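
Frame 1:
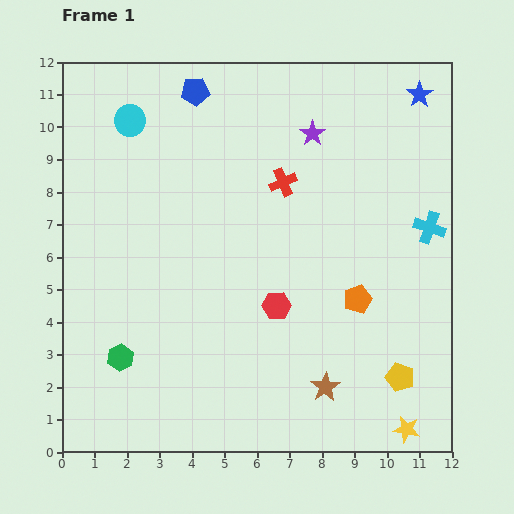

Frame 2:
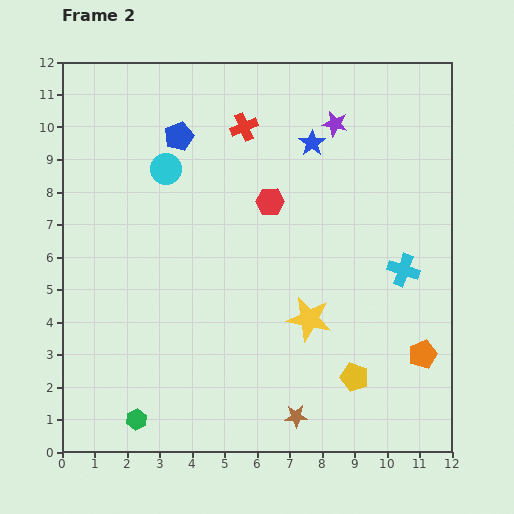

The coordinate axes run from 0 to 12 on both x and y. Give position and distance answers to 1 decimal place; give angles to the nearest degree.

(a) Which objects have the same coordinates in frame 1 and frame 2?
none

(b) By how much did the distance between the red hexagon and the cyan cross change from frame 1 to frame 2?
-0.7

Distance in frame 1: 5.3. Distance in frame 2: 4.6.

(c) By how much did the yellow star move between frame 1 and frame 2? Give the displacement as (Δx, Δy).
(-3.0, 3.4)

The yellow star was at (10.6, 0.7) in frame 1 and (7.6, 4.1) in frame 2.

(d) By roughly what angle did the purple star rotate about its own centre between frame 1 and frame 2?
24° counter-clockwise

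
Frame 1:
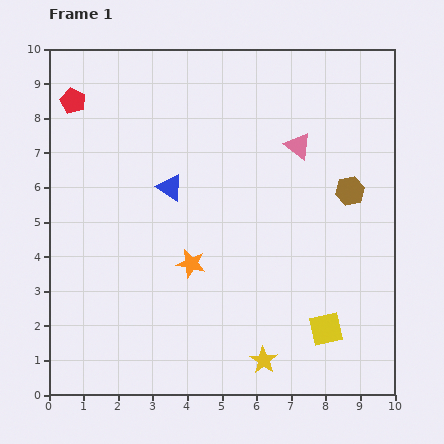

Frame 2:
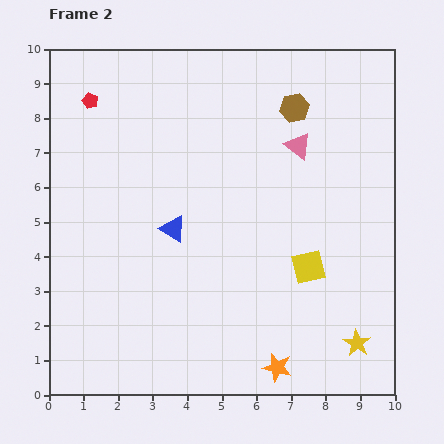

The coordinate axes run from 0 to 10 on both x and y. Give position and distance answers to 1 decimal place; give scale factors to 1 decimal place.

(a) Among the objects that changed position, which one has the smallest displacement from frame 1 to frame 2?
the red pentagon

(moved 0.5)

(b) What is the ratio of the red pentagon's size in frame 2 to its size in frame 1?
0.6×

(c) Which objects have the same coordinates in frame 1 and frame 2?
the pink triangle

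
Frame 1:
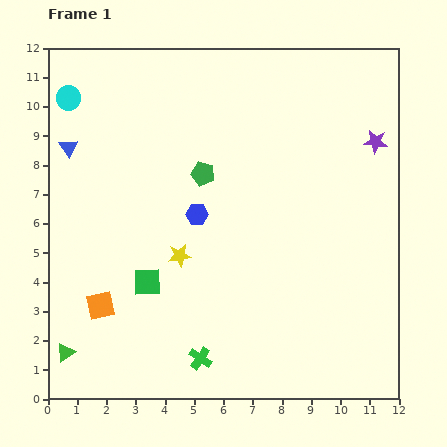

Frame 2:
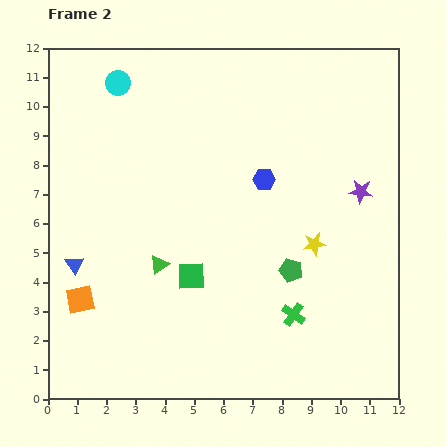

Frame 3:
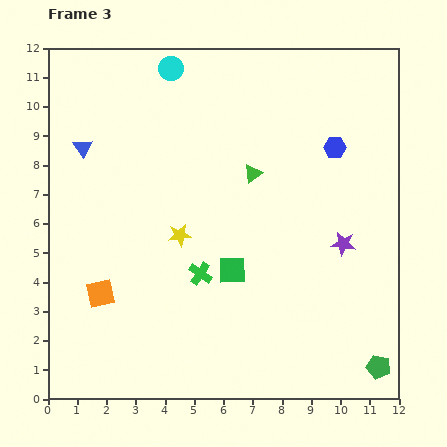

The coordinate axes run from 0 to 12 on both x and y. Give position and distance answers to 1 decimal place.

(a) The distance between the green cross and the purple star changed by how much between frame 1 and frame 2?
-4.7

Distance in frame 1: 9.5. Distance in frame 2: 4.8.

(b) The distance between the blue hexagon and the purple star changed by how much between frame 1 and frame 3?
-3.3

Distance in frame 1: 6.6. Distance in frame 3: 3.3.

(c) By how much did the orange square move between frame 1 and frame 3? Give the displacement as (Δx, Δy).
(0.0, 0.4)

The orange square was at (1.8, 3.2) in frame 1 and (1.8, 3.6) in frame 3.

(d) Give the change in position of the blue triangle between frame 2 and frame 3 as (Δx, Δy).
(0.3, 4.0)

The blue triangle was at (0.9, 4.6) in frame 2 and (1.2, 8.6) in frame 3.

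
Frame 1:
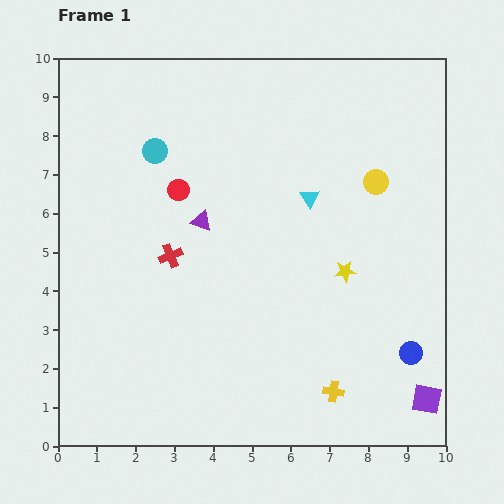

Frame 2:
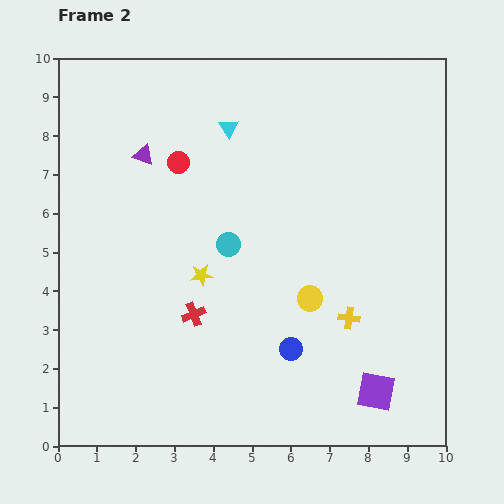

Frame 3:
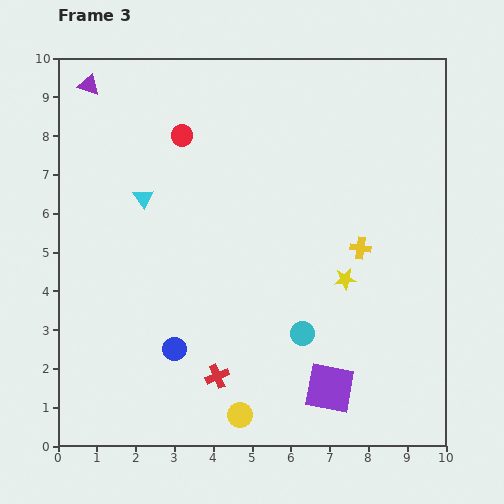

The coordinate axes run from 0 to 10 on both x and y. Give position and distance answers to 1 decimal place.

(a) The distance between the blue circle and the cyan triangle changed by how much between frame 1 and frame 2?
+1.1

Distance in frame 1: 4.8. Distance in frame 2: 5.9.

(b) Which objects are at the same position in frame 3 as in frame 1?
none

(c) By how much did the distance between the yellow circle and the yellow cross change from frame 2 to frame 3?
+4.2

Distance in frame 2: 1.1. Distance in frame 3: 5.3.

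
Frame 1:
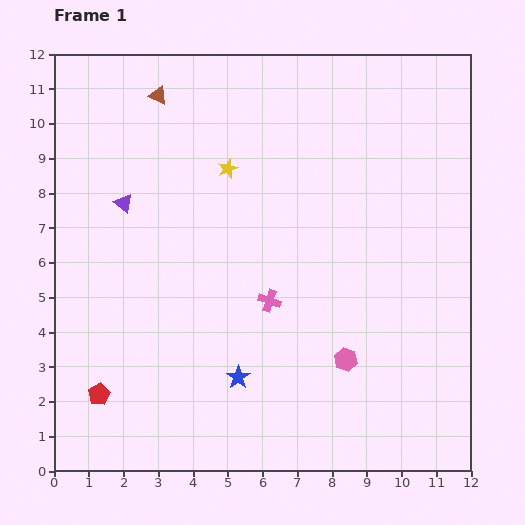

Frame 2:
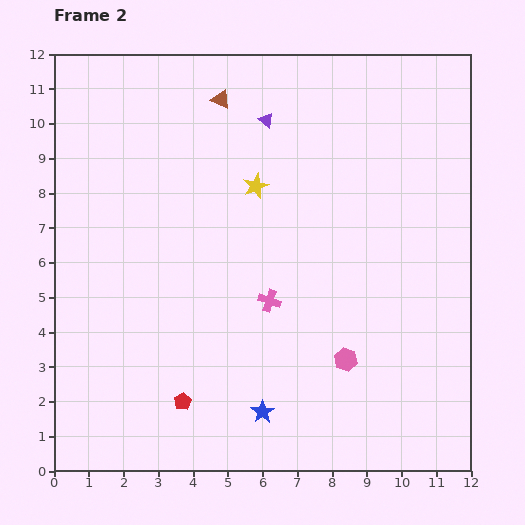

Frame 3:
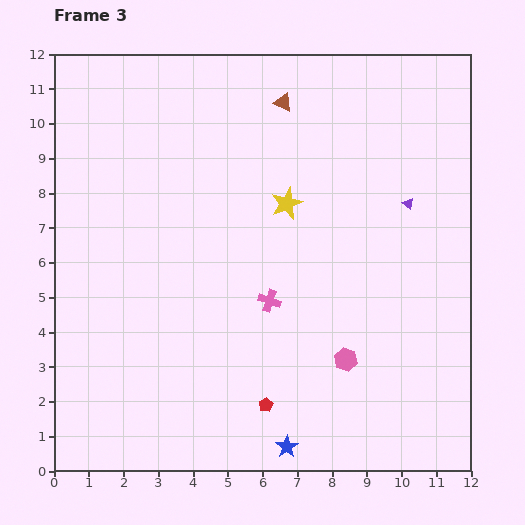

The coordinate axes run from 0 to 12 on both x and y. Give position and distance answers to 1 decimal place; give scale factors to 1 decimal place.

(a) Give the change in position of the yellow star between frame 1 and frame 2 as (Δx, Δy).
(0.8, -0.5)

The yellow star was at (5.0, 8.7) in frame 1 and (5.8, 8.2) in frame 2.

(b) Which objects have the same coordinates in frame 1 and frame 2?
the pink cross, the pink hexagon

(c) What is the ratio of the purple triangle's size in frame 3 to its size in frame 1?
0.6×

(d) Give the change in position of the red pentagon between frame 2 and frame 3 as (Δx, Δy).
(2.4, -0.1)

The red pentagon was at (3.7, 2.0) in frame 2 and (6.1, 1.9) in frame 3.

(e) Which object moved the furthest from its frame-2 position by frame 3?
the purple triangle

(moved 4.8; next 2.4)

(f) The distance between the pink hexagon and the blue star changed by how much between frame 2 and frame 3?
+0.2

Distance in frame 2: 2.8. Distance in frame 3: 3.0.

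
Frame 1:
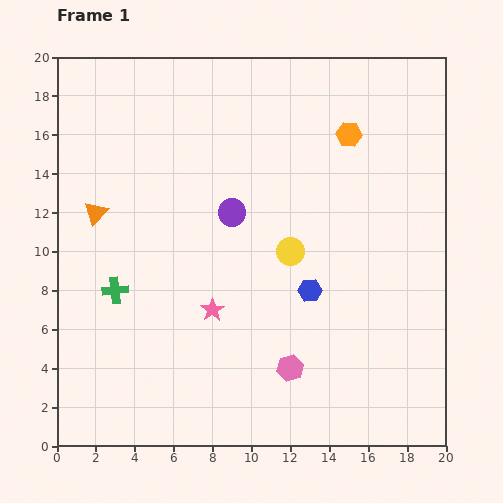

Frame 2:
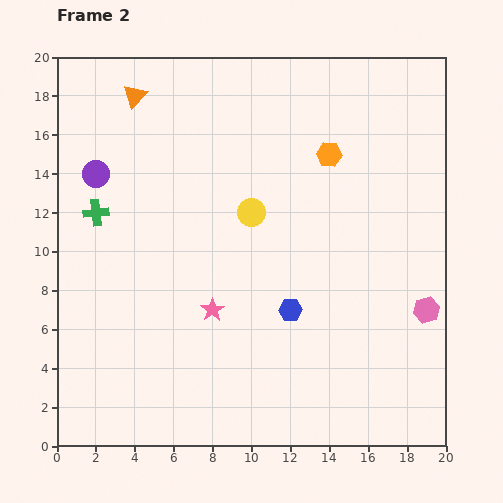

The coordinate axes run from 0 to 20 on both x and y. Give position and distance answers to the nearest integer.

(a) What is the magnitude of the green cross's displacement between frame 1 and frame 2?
4

The green cross moved from (3, 8) to (2, 12), a distance of √(1² + 4²) ≈ 4.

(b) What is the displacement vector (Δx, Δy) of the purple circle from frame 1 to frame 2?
(-7, 2)

The purple circle was at (9, 12) in frame 1 and (2, 14) in frame 2.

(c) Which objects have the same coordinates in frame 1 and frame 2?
the pink star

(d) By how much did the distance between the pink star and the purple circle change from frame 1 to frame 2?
+4

Distance in frame 1: 5. Distance in frame 2: 9.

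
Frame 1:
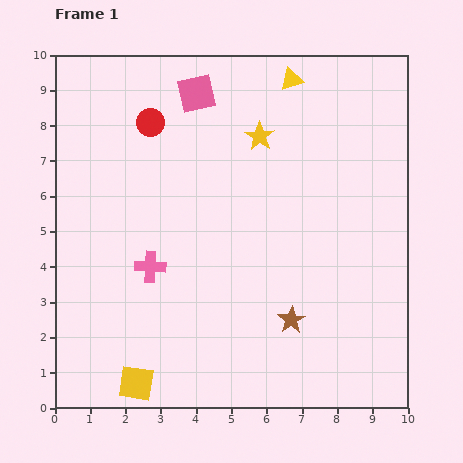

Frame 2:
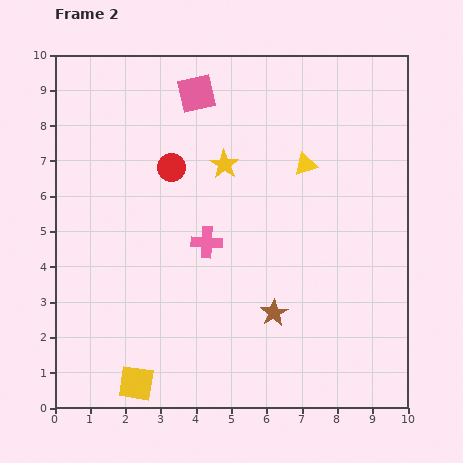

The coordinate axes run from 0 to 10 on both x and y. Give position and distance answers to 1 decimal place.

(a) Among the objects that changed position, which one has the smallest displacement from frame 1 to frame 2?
the brown star

(moved 0.5)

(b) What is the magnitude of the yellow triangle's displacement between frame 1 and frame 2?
2.4

The yellow triangle moved from (6.7, 9.3) to (7.1, 6.9), a distance of √(0.4² + 2.4²) ≈ 2.4.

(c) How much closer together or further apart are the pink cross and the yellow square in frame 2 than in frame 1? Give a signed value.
+1.2

Distance in frame 1: 3.3. Distance in frame 2: 4.5.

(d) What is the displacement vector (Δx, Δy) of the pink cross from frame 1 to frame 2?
(1.6, 0.7)

The pink cross was at (2.7, 4.0) in frame 1 and (4.3, 4.7) in frame 2.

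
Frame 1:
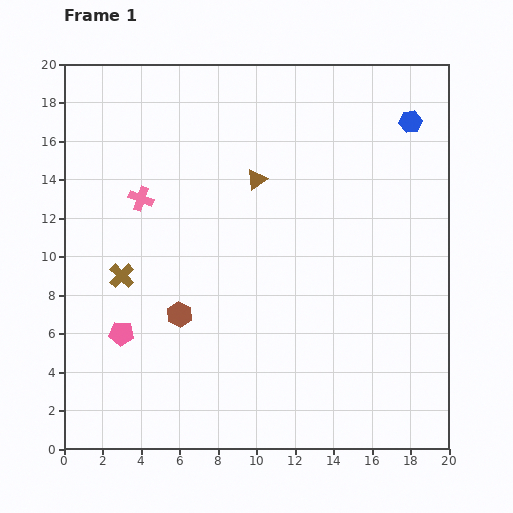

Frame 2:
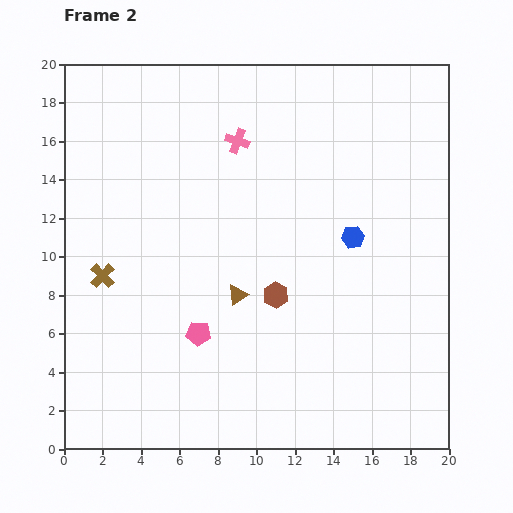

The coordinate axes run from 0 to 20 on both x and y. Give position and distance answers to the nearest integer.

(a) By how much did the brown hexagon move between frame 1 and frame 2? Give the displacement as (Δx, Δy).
(5, 1)

The brown hexagon was at (6, 7) in frame 1 and (11, 8) in frame 2.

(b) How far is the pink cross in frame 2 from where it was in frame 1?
6

The pink cross moved from (4, 13) to (9, 16), a distance of √(5² + 3²) ≈ 6.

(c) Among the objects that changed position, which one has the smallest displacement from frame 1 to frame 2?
the brown cross

(moved 1)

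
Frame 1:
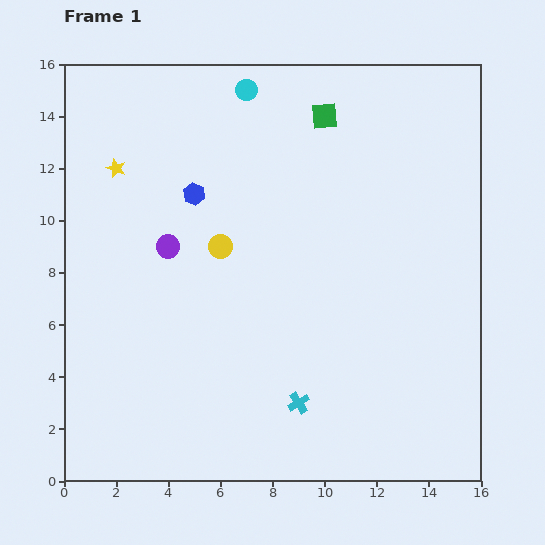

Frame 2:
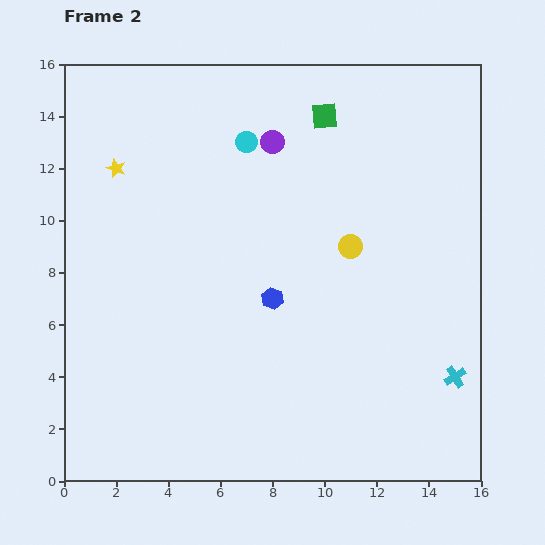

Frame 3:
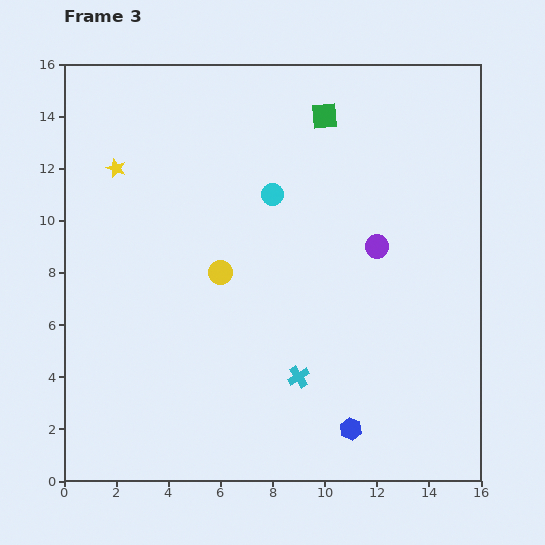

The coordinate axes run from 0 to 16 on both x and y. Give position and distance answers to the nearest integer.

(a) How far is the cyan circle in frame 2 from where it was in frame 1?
2

The cyan circle moved from (7, 15) to (7, 13), a distance of √(0² + 2²) ≈ 2.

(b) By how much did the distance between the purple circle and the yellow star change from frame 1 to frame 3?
+6

Distance in frame 1: 4. Distance in frame 3: 10.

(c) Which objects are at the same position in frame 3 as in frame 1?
the yellow star, the green square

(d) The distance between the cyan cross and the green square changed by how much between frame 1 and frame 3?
-1

Distance in frame 1: 11. Distance in frame 3: 10.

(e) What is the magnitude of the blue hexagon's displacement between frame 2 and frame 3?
6

The blue hexagon moved from (8, 7) to (11, 2), a distance of √(3² + 5²) ≈ 6.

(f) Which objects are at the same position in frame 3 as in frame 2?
the yellow star, the green square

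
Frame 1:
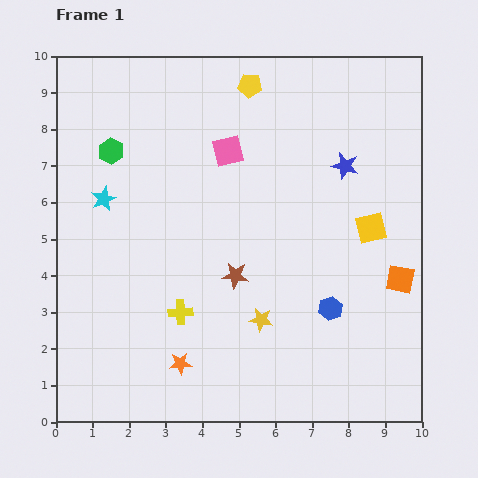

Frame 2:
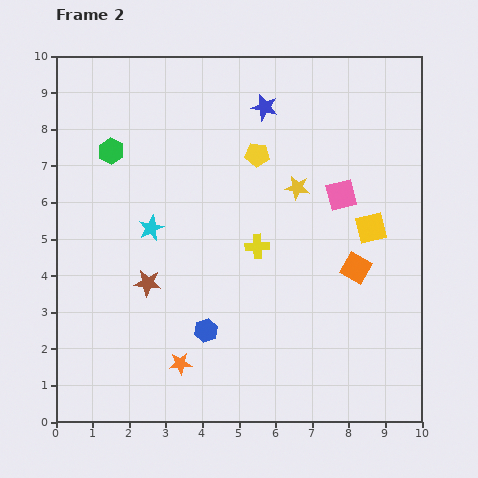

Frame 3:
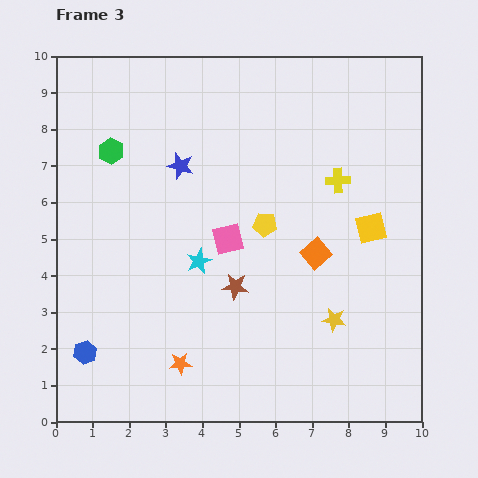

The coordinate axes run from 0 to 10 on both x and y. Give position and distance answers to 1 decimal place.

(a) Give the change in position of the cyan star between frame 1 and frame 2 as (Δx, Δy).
(1.3, -0.8)

The cyan star was at (1.3, 6.1) in frame 1 and (2.6, 5.3) in frame 2.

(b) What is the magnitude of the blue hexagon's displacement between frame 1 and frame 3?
6.8

The blue hexagon moved from (7.5, 3.1) to (0.8, 1.9), a distance of √(6.7² + 1.2²) ≈ 6.8.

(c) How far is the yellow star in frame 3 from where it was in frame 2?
3.7

The yellow star moved from (6.6, 6.4) to (7.6, 2.8), a distance of √(1.0² + 3.6²) ≈ 3.7.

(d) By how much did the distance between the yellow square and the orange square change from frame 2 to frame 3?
+0.5

Distance in frame 2: 1.2. Distance in frame 3: 1.7.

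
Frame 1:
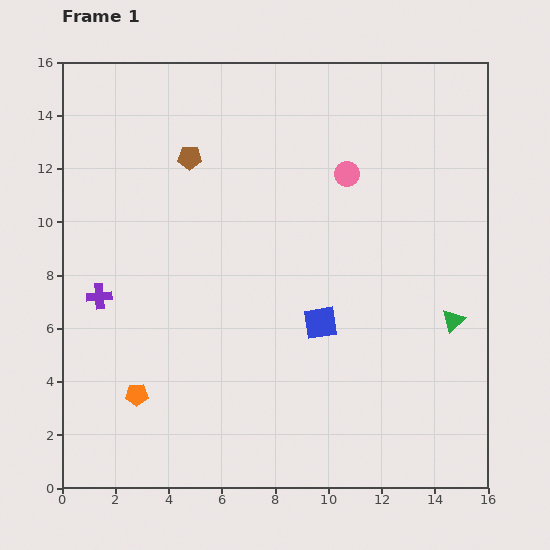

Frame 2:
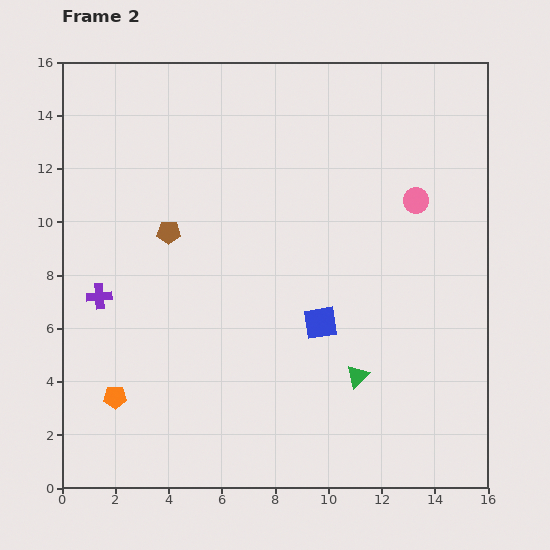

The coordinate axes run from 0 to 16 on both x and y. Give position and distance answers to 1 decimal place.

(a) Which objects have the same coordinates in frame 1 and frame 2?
the blue square, the purple cross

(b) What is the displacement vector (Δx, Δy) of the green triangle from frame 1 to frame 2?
(-3.6, -2.1)

The green triangle was at (14.7, 6.3) in frame 1 and (11.1, 4.2) in frame 2.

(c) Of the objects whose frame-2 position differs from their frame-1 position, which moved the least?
the orange pentagon

(moved 0.8)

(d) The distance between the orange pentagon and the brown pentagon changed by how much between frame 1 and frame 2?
-2.6

Distance in frame 1: 9.1. Distance in frame 2: 6.5.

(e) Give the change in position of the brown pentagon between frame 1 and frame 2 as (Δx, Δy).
(-0.8, -2.8)

The brown pentagon was at (4.8, 12.4) in frame 1 and (4.0, 9.6) in frame 2.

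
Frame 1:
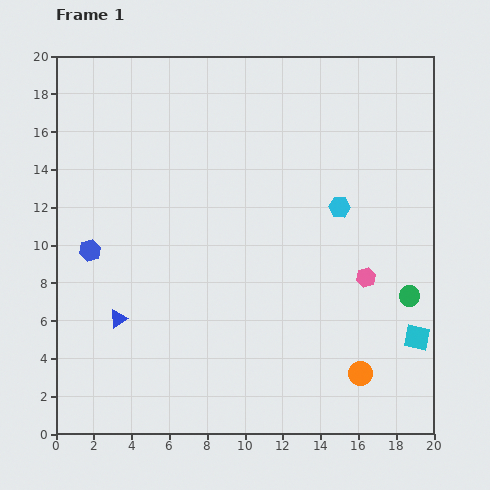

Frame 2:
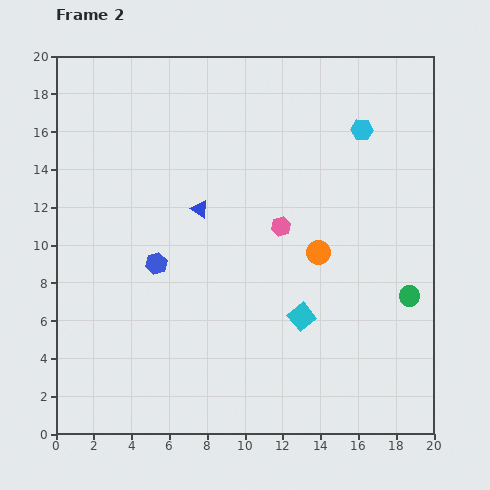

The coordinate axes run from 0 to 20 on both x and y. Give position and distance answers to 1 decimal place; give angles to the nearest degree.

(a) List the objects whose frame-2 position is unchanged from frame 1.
the green circle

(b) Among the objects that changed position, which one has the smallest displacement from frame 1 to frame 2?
the blue hexagon

(moved 3.6)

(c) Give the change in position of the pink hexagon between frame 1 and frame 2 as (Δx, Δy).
(-4.5, 2.7)

The pink hexagon was at (16.4, 8.3) in frame 1 and (11.9, 11.0) in frame 2.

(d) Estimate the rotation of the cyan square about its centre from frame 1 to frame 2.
39° clockwise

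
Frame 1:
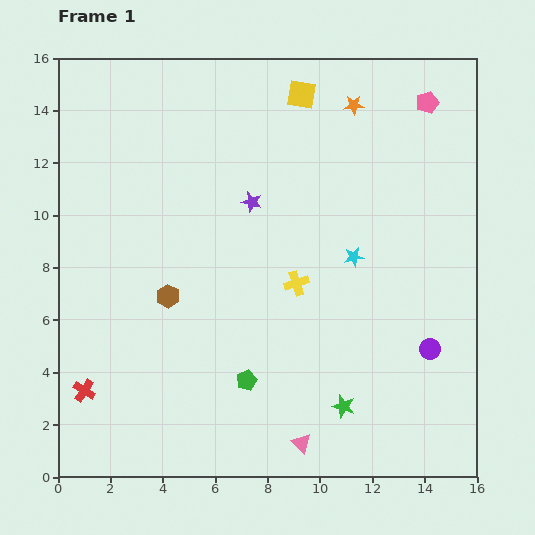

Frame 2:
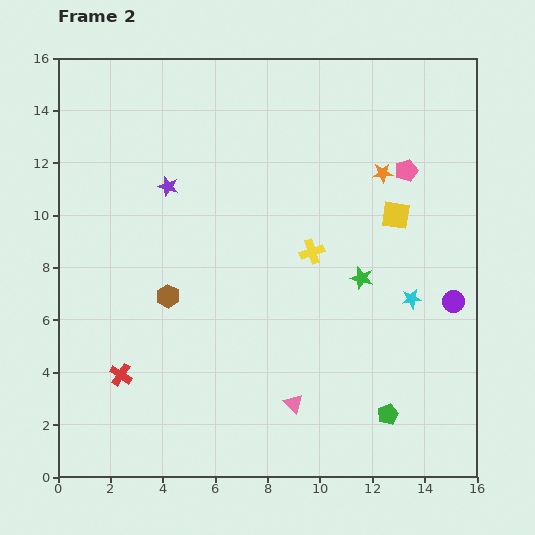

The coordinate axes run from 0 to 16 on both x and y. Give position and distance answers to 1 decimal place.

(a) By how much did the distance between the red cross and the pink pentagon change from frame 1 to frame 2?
-3.7

Distance in frame 1: 17.1. Distance in frame 2: 13.4.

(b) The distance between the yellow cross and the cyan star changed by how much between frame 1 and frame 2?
+1.8

Distance in frame 1: 2.4. Distance in frame 2: 4.2.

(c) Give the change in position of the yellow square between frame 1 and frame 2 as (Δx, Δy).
(3.6, -4.6)

The yellow square was at (9.3, 14.6) in frame 1 and (12.9, 10.0) in frame 2.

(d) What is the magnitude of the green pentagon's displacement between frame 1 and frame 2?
5.6

The green pentagon moved from (7.2, 3.7) to (12.6, 2.4), a distance of √(5.4² + 1.3²) ≈ 5.6.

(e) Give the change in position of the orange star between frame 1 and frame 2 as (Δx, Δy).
(1.1, -2.6)

The orange star was at (11.3, 14.2) in frame 1 and (12.4, 11.6) in frame 2.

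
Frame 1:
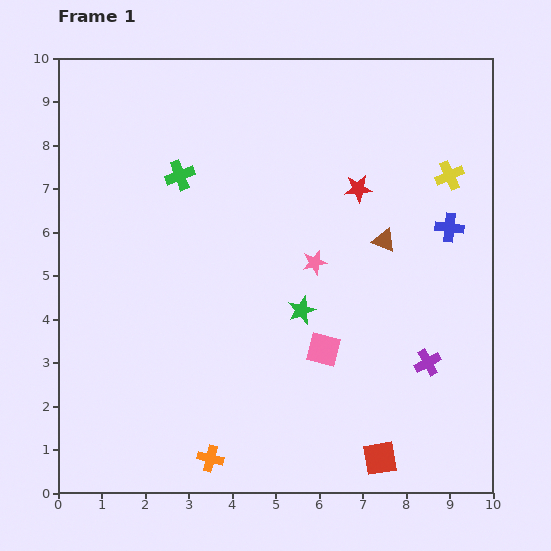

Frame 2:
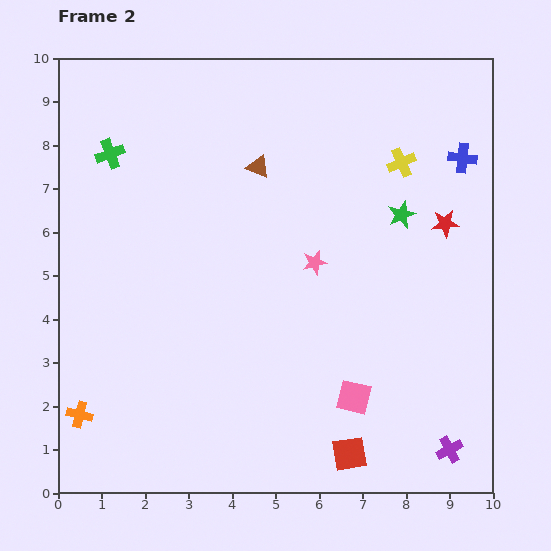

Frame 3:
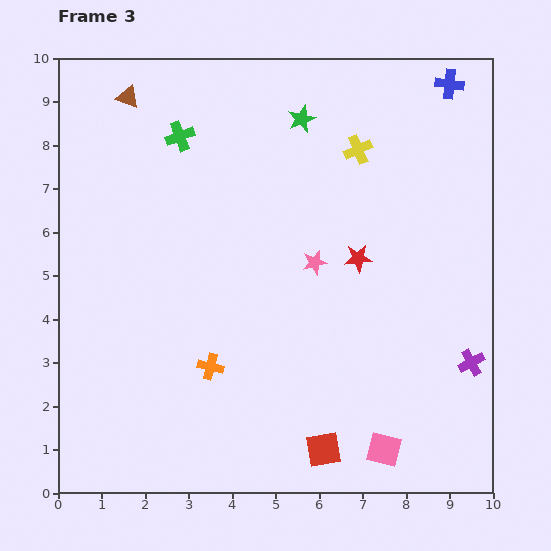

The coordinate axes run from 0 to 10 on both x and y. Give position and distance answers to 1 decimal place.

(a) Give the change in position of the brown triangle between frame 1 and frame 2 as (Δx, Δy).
(-2.9, 1.7)

The brown triangle was at (7.5, 5.8) in frame 1 and (4.6, 7.5) in frame 2.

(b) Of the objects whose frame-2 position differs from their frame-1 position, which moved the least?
the red square

(moved 0.7)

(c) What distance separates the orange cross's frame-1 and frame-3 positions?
2.1

The orange cross moved from (3.5, 0.8) to (3.5, 2.9), a distance of √(0.0² + 2.1²) ≈ 2.1.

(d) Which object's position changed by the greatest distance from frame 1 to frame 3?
the brown triangle

(moved 6.8; next 4.4)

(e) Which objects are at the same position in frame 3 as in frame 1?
the pink star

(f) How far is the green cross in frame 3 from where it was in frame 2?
1.6

The green cross moved from (1.2, 7.8) to (2.8, 8.2), a distance of √(1.6² + 0.4²) ≈ 1.6.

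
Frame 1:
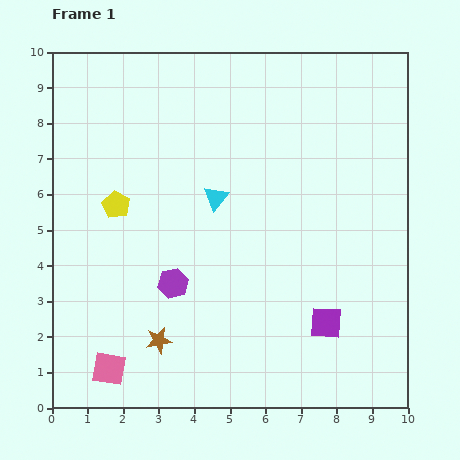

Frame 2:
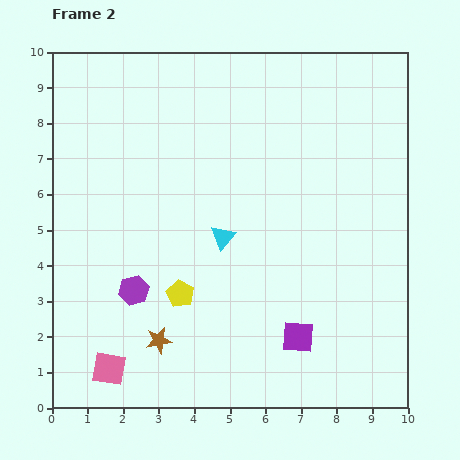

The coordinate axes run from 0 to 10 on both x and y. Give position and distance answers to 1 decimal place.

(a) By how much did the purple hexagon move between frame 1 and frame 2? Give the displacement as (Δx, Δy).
(-1.1, -0.2)

The purple hexagon was at (3.4, 3.5) in frame 1 and (2.3, 3.3) in frame 2.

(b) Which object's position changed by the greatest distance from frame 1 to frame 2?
the yellow pentagon

(moved 3.1; next 1.1)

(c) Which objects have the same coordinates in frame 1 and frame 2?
the pink square, the brown star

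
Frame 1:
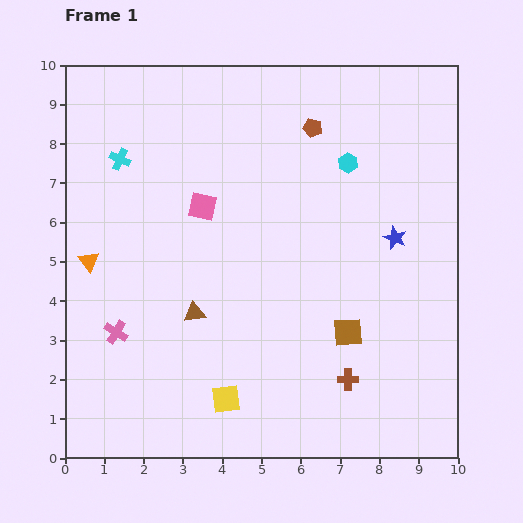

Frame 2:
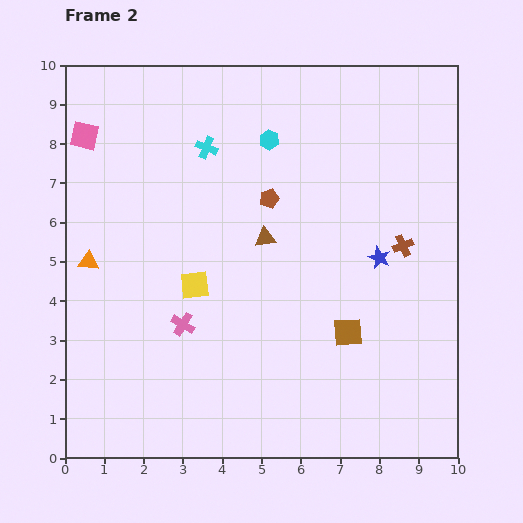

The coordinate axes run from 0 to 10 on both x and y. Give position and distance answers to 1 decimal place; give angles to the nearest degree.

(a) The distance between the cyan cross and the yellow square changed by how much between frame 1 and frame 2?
-3.2

Distance in frame 1: 6.7. Distance in frame 2: 3.5.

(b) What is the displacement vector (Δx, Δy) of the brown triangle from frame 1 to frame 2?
(1.8, 1.9)

The brown triangle was at (3.3, 3.7) in frame 1 and (5.1, 5.6) in frame 2.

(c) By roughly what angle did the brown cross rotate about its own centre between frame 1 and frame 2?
22° counter-clockwise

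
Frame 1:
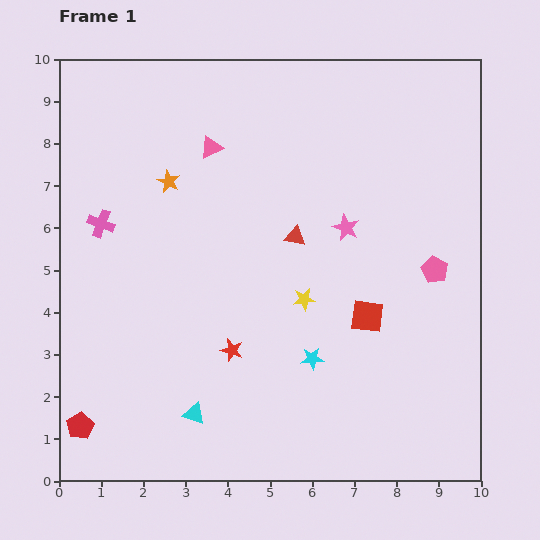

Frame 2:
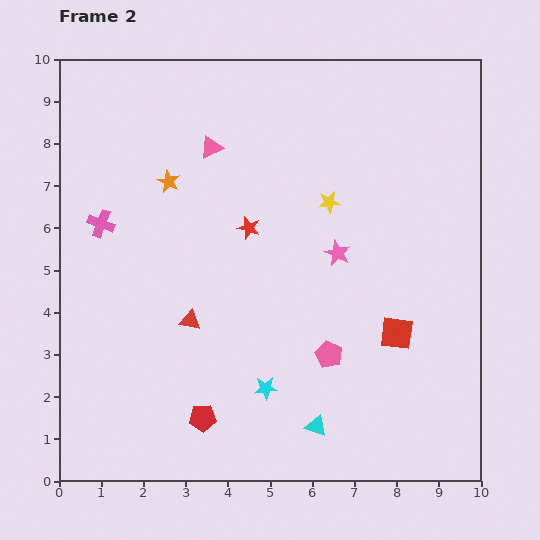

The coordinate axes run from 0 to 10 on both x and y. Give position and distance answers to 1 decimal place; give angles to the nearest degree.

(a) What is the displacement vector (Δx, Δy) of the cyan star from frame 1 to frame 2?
(-1.1, -0.7)

The cyan star was at (6.0, 2.9) in frame 1 and (4.9, 2.2) in frame 2.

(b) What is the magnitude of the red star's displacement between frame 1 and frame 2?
2.9

The red star moved from (4.1, 3.1) to (4.5, 6.0), a distance of √(0.4² + 2.9²) ≈ 2.9.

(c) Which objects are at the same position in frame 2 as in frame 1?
the orange star, the pink cross, the pink triangle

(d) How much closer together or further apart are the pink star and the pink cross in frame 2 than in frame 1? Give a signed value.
-0.2

Distance in frame 1: 5.8. Distance in frame 2: 5.6.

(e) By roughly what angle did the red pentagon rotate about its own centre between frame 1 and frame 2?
25° clockwise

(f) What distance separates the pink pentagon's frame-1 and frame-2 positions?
3.2

The pink pentagon moved from (8.9, 5.0) to (6.4, 3.0), a distance of √(2.5² + 2.0²) ≈ 3.2.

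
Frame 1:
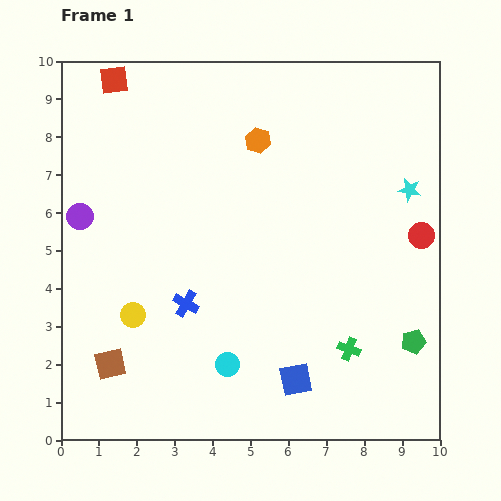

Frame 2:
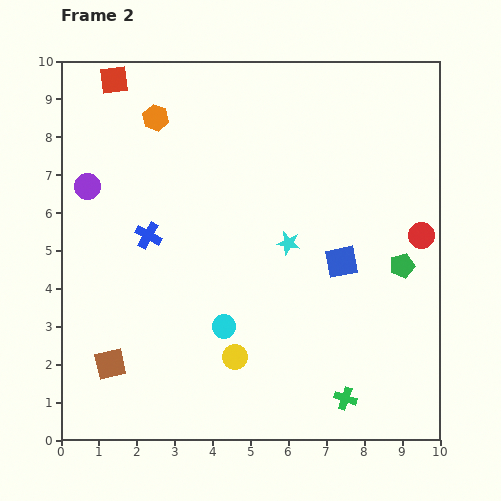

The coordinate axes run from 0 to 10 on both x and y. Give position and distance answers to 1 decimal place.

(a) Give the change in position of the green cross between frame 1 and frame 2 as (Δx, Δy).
(-0.1, -1.3)

The green cross was at (7.6, 2.4) in frame 1 and (7.5, 1.1) in frame 2.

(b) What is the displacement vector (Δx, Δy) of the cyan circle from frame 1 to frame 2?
(-0.1, 1.0)

The cyan circle was at (4.4, 2.0) in frame 1 and (4.3, 3.0) in frame 2.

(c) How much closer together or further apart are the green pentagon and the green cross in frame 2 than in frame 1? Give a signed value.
+2.1

Distance in frame 1: 1.7. Distance in frame 2: 3.8.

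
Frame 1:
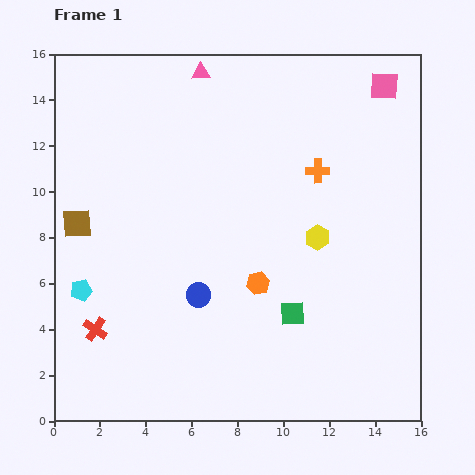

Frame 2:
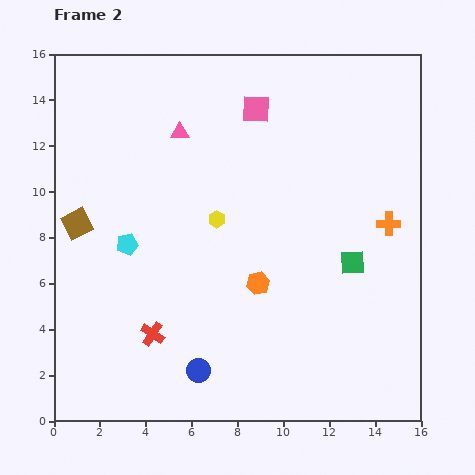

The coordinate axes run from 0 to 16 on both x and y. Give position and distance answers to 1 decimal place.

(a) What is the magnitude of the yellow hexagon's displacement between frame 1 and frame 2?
4.5

The yellow hexagon moved from (11.5, 8.0) to (7.1, 8.8), a distance of √(4.4² + 0.8²) ≈ 4.5.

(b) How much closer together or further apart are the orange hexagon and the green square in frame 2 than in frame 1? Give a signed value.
+2.2

Distance in frame 1: 2.0. Distance in frame 2: 4.2.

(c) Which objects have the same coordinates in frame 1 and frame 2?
the brown square, the orange hexagon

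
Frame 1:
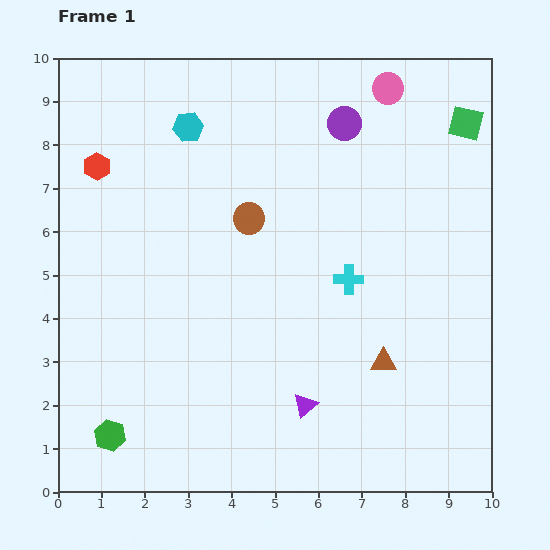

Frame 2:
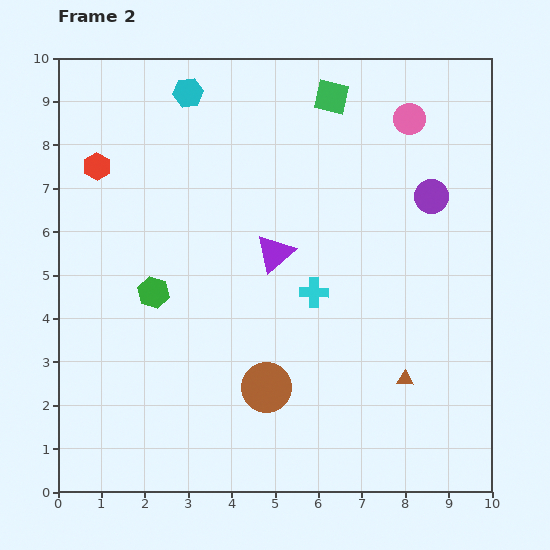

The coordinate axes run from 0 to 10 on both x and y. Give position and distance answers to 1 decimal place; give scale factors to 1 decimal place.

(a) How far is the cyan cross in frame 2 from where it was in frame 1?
0.9

The cyan cross moved from (6.7, 4.9) to (5.9, 4.6), a distance of √(0.8² + 0.3²) ≈ 0.9.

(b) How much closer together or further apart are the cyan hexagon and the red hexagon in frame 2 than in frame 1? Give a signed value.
+0.4

Distance in frame 1: 2.3. Distance in frame 2: 2.7.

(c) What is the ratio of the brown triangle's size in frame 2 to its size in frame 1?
0.6×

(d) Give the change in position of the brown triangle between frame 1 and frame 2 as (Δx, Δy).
(0.5, -0.4)

The brown triangle was at (7.5, 3.0) in frame 1 and (8.0, 2.6) in frame 2.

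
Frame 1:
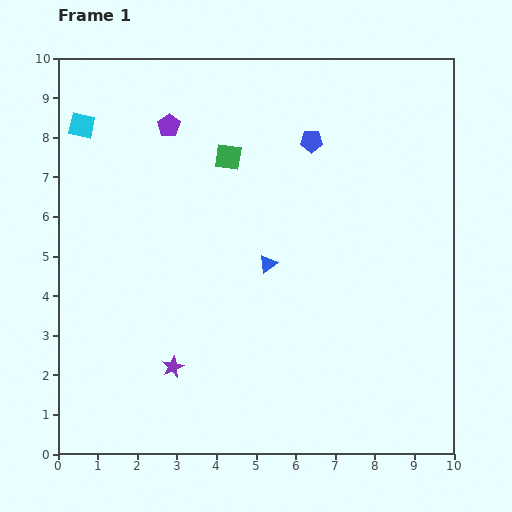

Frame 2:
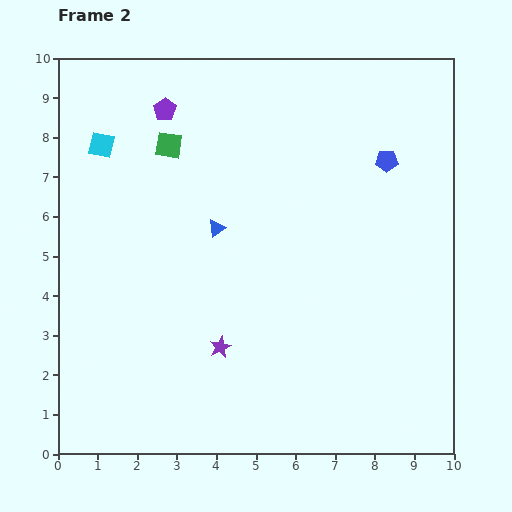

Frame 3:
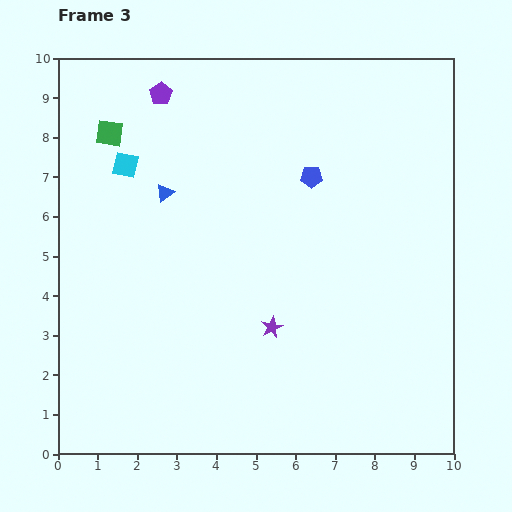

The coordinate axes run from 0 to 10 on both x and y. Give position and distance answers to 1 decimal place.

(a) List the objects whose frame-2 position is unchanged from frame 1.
none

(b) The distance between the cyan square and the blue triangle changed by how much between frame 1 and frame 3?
-4.7

Distance in frame 1: 5.9. Distance in frame 3: 1.2.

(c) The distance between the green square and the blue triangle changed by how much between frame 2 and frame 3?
-0.3

Distance in frame 2: 2.4. Distance in frame 3: 2.1.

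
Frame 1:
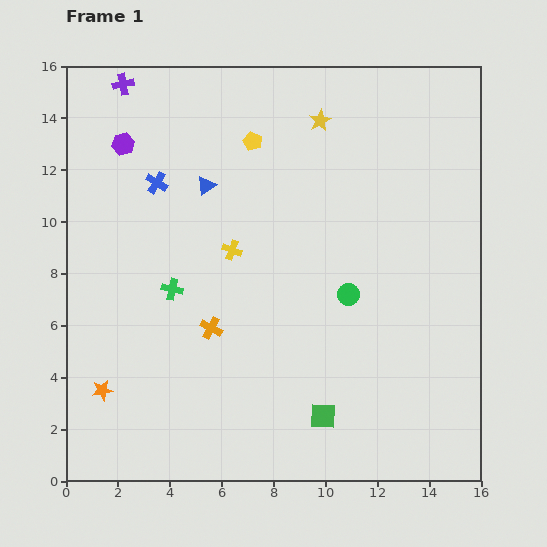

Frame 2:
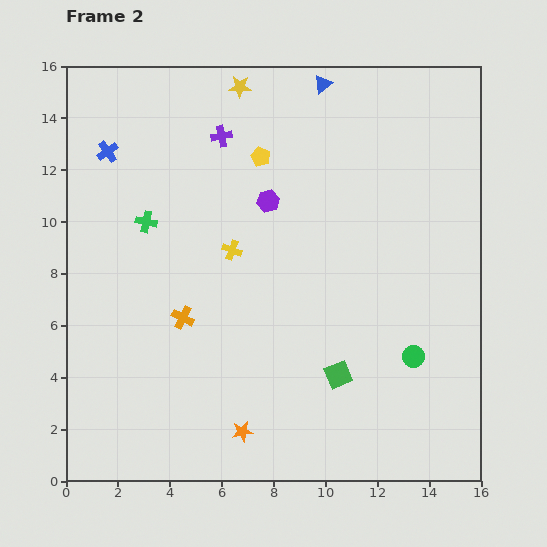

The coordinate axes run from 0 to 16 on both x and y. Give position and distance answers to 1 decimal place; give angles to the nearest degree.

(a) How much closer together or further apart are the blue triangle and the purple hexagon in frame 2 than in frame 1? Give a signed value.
+1.4

Distance in frame 1: 3.6. Distance in frame 2: 5.0.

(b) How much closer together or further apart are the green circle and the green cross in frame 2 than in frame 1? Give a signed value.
+4.7

Distance in frame 1: 6.8. Distance in frame 2: 11.5.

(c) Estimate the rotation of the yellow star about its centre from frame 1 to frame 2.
30° clockwise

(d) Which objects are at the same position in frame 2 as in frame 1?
the yellow cross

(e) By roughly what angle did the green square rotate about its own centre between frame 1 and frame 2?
26° counter-clockwise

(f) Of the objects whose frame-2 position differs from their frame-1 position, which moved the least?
the yellow pentagon

(moved 0.7)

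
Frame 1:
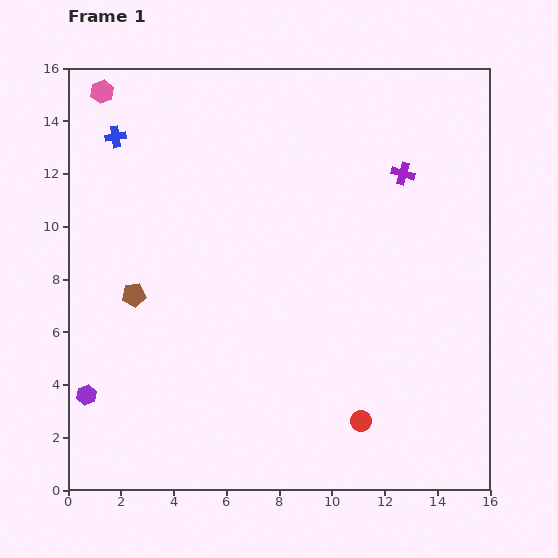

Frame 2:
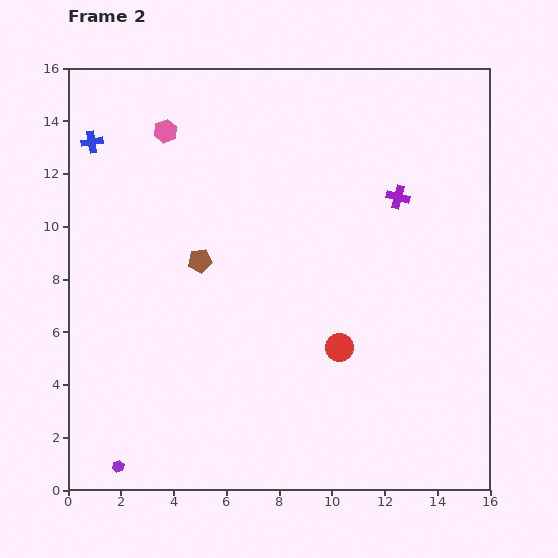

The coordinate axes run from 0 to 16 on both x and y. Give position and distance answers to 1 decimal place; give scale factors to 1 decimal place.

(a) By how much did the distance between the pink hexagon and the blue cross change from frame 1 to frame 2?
+1.0

Distance in frame 1: 1.8. Distance in frame 2: 2.8.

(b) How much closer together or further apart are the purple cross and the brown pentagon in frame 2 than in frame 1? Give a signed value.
-3.3

Distance in frame 1: 11.2. Distance in frame 2: 7.9.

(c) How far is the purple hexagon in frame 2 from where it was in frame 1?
3.0

The purple hexagon moved from (0.7, 3.6) to (1.9, 0.9), a distance of √(1.2² + 2.7²) ≈ 3.0.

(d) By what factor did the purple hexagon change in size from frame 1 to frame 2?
0.6×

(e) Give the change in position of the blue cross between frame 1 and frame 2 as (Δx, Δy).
(-0.9, -0.2)

The blue cross was at (1.8, 13.4) in frame 1 and (0.9, 13.2) in frame 2.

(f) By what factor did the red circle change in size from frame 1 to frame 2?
1.3×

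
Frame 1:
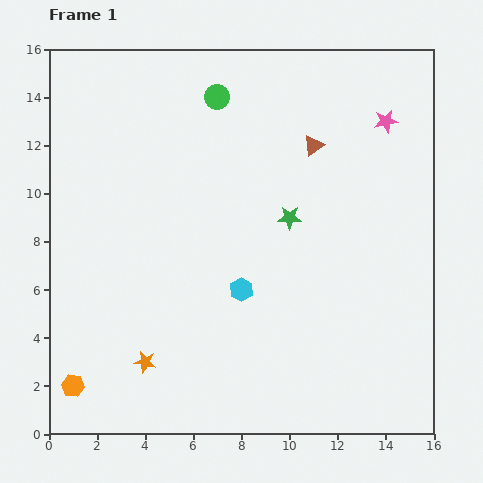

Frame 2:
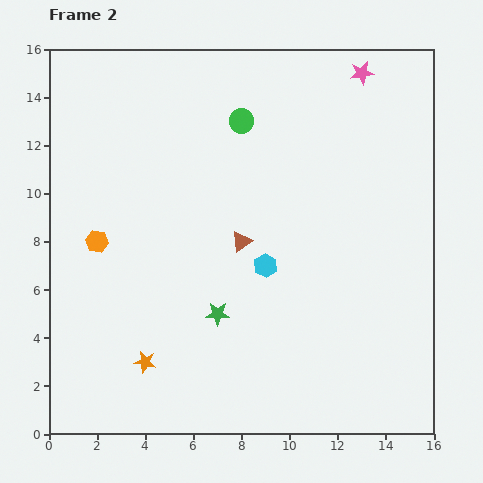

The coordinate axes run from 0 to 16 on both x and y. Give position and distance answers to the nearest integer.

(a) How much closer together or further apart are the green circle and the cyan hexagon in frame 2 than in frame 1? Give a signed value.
-2

Distance in frame 1: 8. Distance in frame 2: 6.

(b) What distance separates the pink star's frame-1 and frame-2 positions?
2

The pink star moved from (14, 13) to (13, 15), a distance of √(1² + 2²) ≈ 2.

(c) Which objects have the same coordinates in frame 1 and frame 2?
the orange star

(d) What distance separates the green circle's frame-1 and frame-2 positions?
1

The green circle moved from (7, 14) to (8, 13), a distance of √(1² + 1²) ≈ 1.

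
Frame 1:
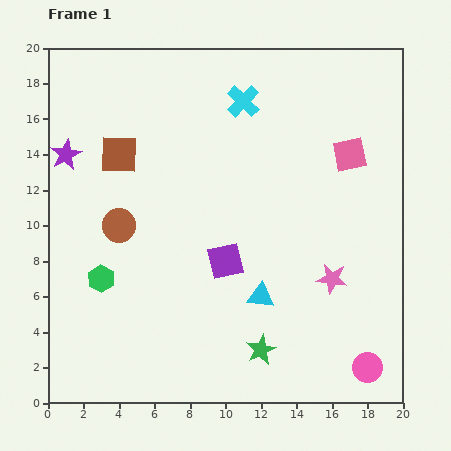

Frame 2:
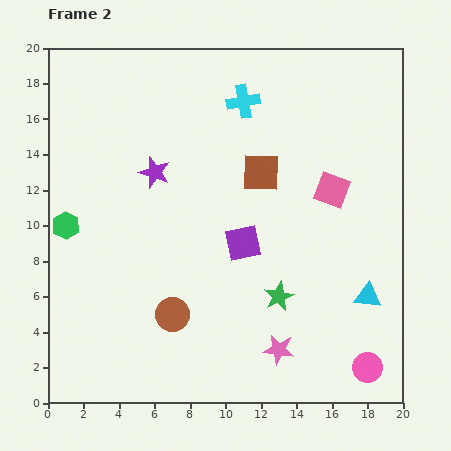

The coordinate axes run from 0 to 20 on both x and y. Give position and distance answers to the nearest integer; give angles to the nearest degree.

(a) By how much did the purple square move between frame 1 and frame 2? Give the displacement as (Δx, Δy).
(1, 1)

The purple square was at (10, 8) in frame 1 and (11, 9) in frame 2.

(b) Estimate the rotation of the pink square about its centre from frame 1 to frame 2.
32° clockwise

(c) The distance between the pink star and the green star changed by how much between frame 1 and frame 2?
-3

Distance in frame 1: 6. Distance in frame 2: 3.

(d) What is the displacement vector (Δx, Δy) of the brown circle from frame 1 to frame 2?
(3, -5)

The brown circle was at (4, 10) in frame 1 and (7, 5) in frame 2.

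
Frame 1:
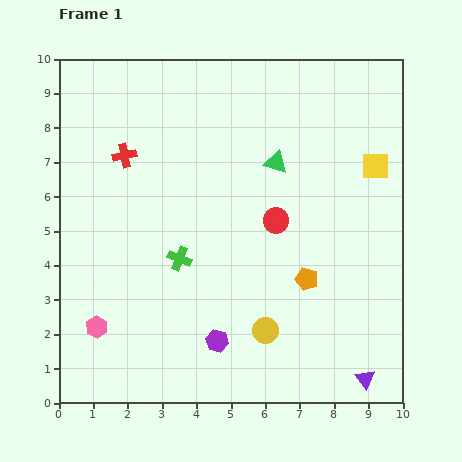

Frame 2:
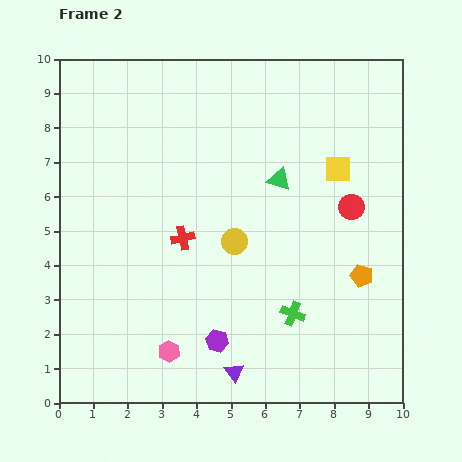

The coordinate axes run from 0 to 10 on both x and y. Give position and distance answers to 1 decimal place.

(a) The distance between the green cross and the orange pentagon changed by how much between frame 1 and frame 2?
-1.4

Distance in frame 1: 3.7. Distance in frame 2: 2.3.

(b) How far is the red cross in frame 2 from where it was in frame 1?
2.9

The red cross moved from (1.9, 7.2) to (3.6, 4.8), a distance of √(1.7² + 2.4²) ≈ 2.9.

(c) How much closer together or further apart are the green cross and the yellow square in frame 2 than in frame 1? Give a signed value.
-1.9

Distance in frame 1: 6.3. Distance in frame 2: 4.4.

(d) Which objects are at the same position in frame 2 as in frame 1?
the purple hexagon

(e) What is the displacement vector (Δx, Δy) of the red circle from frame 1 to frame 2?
(2.2, 0.4)

The red circle was at (6.3, 5.3) in frame 1 and (8.5, 5.7) in frame 2.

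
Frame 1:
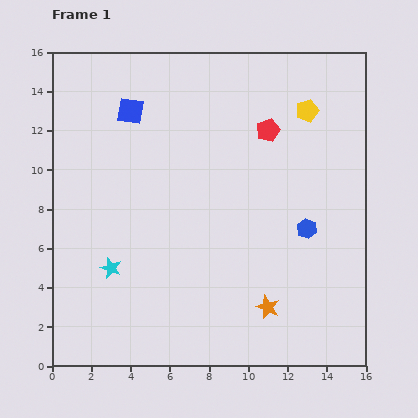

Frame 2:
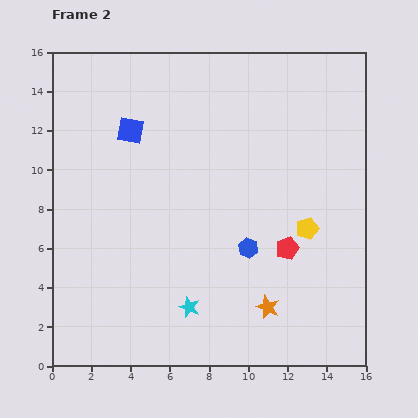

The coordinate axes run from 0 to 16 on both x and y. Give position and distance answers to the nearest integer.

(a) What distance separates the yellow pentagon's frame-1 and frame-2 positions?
6

The yellow pentagon moved from (13, 13) to (13, 7), a distance of √(0² + 6²) ≈ 6.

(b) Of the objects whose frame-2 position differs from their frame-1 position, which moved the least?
the blue square

(moved 1)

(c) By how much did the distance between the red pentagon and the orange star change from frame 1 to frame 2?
-6

Distance in frame 1: 9. Distance in frame 2: 3.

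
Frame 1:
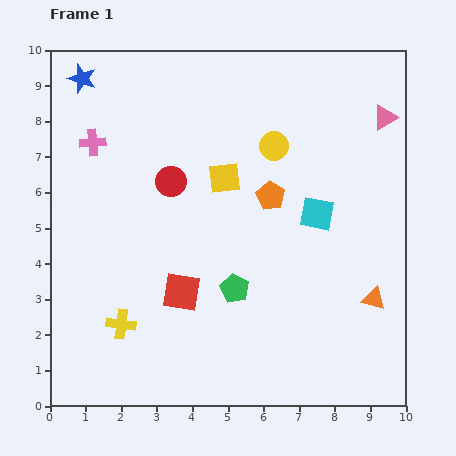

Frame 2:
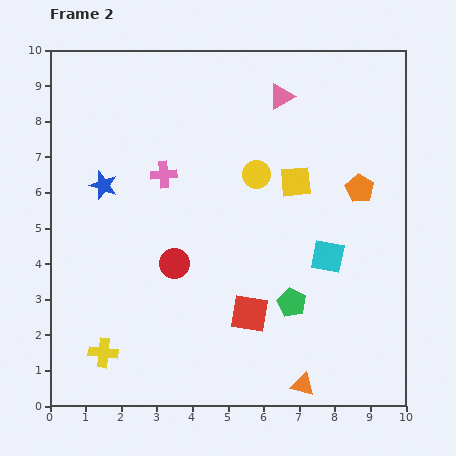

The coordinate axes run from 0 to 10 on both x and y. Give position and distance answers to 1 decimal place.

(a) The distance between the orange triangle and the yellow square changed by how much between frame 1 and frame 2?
+0.3

Distance in frame 1: 5.4. Distance in frame 2: 5.7.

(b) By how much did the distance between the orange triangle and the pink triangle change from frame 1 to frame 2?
+3.0

Distance in frame 1: 5.1. Distance in frame 2: 8.1.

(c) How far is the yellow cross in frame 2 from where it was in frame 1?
0.9

The yellow cross moved from (2.0, 2.3) to (1.5, 1.5), a distance of √(0.5² + 0.8²) ≈ 0.9.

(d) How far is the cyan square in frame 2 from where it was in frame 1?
1.2

The cyan square moved from (7.5, 5.4) to (7.8, 4.2), a distance of √(0.3² + 1.2²) ≈ 1.2.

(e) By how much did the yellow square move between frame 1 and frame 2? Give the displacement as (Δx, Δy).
(2.0, -0.1)

The yellow square was at (4.9, 6.4) in frame 1 and (6.9, 6.3) in frame 2.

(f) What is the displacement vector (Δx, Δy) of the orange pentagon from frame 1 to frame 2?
(2.5, 0.2)

The orange pentagon was at (6.2, 5.9) in frame 1 and (8.7, 6.1) in frame 2.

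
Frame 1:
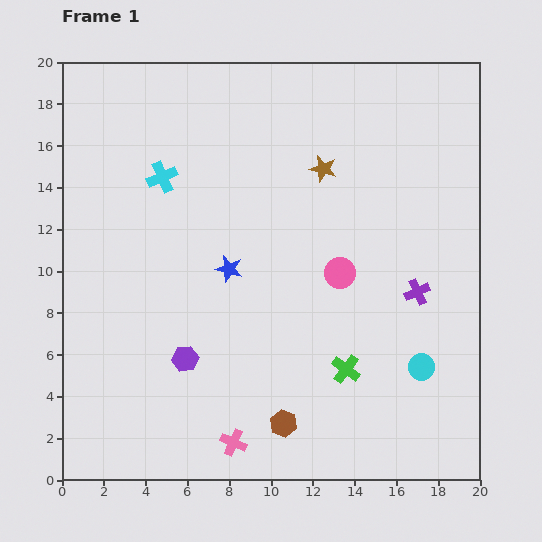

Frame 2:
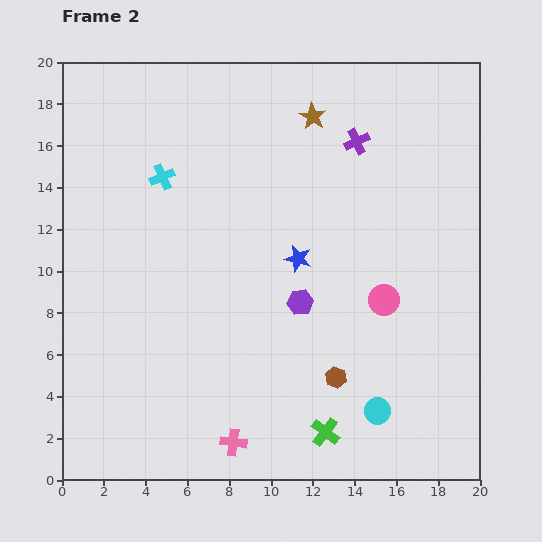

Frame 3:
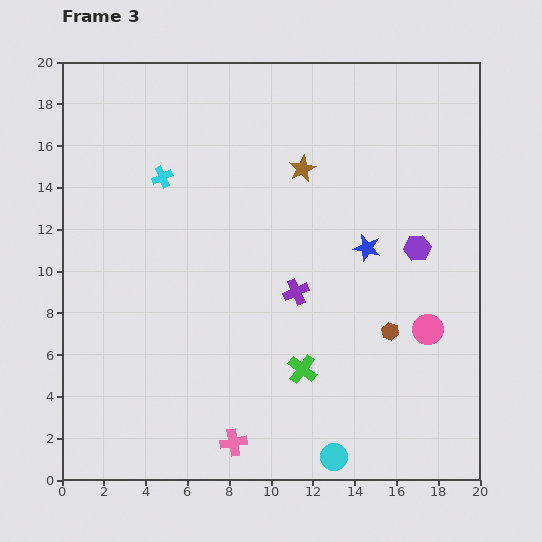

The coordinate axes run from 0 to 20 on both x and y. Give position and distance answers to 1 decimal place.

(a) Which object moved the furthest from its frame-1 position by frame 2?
the purple cross

(moved 7.8; next 6.1)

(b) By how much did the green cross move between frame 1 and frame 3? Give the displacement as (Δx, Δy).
(-2.1, 0.0)

The green cross was at (13.6, 5.3) in frame 1 and (11.5, 5.3) in frame 3.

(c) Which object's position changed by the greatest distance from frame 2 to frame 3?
the purple cross

(moved 7.8; next 6.2)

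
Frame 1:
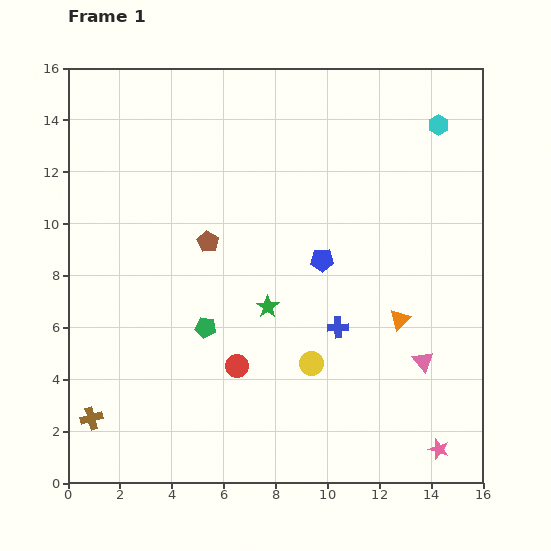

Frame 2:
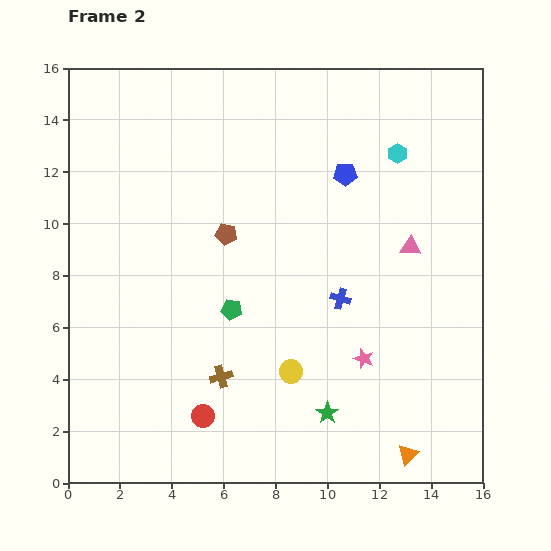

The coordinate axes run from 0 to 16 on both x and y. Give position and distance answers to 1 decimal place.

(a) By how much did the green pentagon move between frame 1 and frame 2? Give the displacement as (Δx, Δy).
(1.0, 0.7)

The green pentagon was at (5.3, 6.0) in frame 1 and (6.3, 6.7) in frame 2.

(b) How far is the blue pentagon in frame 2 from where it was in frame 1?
3.4

The blue pentagon moved from (9.8, 8.6) to (10.7, 11.9), a distance of √(0.9² + 3.3²) ≈ 3.4.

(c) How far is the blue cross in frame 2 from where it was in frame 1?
1.1

The blue cross moved from (10.4, 6.0) to (10.5, 7.1), a distance of √(0.1² + 1.1²) ≈ 1.1.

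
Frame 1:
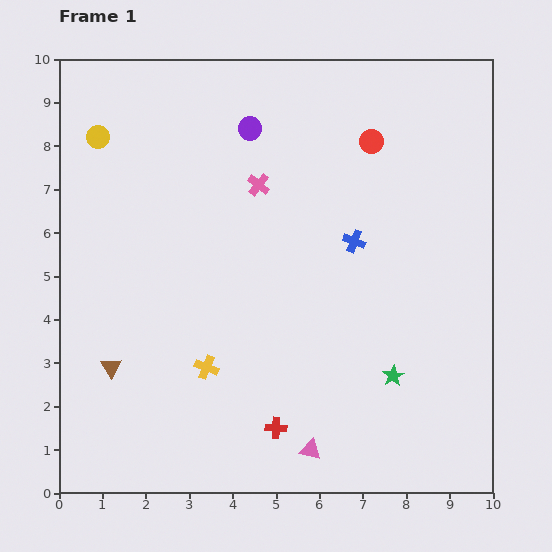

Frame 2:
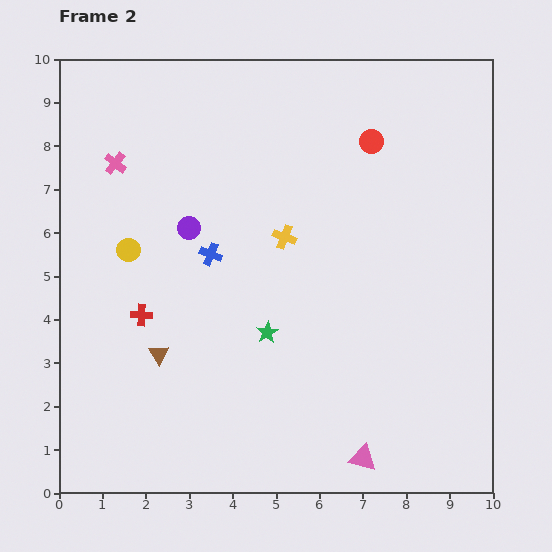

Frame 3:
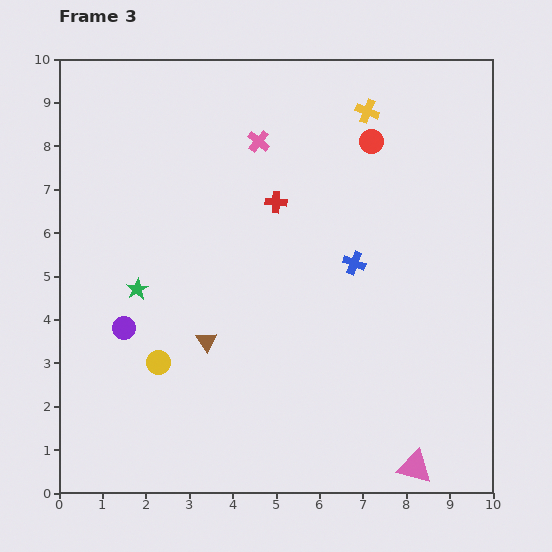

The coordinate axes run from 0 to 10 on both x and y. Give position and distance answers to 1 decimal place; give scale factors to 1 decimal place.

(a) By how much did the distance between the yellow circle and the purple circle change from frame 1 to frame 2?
-2.0

Distance in frame 1: 3.5. Distance in frame 2: 1.5.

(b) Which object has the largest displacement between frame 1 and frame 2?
the red cross

(moved 4.0; next 3.5)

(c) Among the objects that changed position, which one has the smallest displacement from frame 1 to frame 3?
the blue cross

(moved 0.5)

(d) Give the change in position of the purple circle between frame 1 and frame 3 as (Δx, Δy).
(-2.9, -4.6)

The purple circle was at (4.4, 8.4) in frame 1 and (1.5, 3.8) in frame 3.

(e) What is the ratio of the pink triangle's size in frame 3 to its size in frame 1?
1.7×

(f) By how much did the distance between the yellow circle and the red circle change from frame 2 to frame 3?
+1.0

Distance in frame 2: 6.1. Distance in frame 3: 7.1.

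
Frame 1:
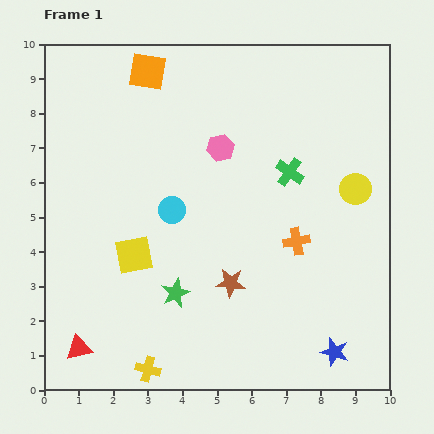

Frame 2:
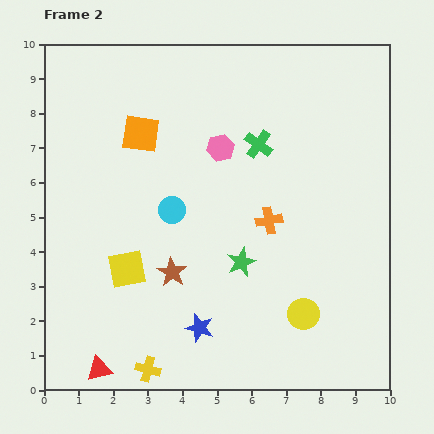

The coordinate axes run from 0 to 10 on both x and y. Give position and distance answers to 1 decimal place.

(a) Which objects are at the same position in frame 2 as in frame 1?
the yellow cross, the cyan circle, the pink hexagon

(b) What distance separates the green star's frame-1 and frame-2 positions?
2.1

The green star moved from (3.8, 2.8) to (5.7, 3.7), a distance of √(1.9² + 0.9²) ≈ 2.1.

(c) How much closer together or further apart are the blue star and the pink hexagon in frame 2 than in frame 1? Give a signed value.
-1.6

Distance in frame 1: 6.8. Distance in frame 2: 5.2.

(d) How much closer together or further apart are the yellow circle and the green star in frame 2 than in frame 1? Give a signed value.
-3.7

Distance in frame 1: 6.0. Distance in frame 2: 2.3.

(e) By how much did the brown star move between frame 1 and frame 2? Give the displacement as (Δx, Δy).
(-1.7, 0.3)

The brown star was at (5.4, 3.1) in frame 1 and (3.7, 3.4) in frame 2.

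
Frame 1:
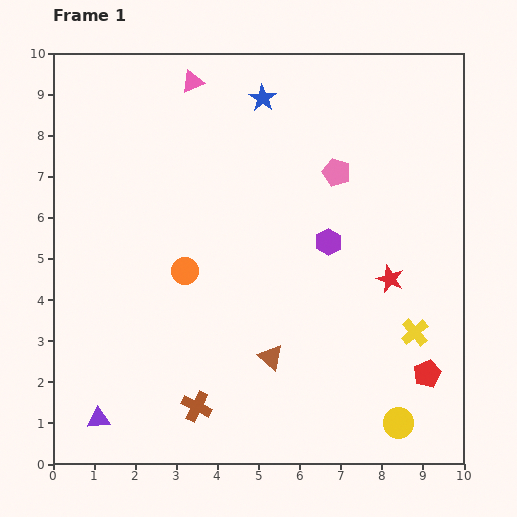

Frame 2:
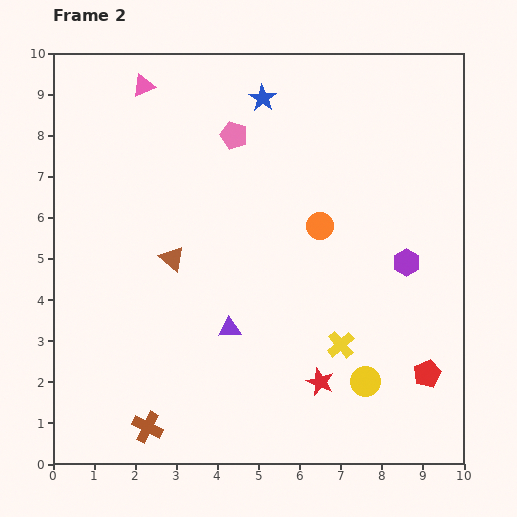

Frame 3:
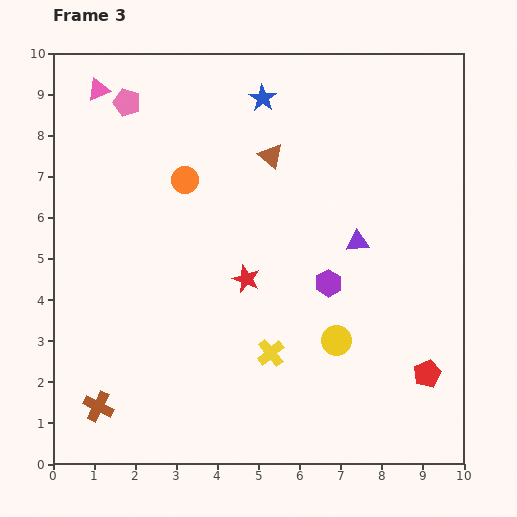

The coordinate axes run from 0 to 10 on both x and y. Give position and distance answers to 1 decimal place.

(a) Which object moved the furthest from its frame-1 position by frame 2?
the purple triangle

(moved 3.9; next 3.5)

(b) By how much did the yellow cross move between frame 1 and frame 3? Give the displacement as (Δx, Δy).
(-3.5, -0.5)

The yellow cross was at (8.8, 3.2) in frame 1 and (5.3, 2.7) in frame 3.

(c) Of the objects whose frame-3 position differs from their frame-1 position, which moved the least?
the purple hexagon

(moved 1.0)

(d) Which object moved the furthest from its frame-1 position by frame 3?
the purple triangle

(moved 7.6; next 5.4)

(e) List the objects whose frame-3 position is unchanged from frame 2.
the red pentagon, the blue star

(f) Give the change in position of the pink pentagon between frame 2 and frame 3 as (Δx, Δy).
(-2.6, 0.8)

The pink pentagon was at (4.4, 8.0) in frame 2 and (1.8, 8.8) in frame 3.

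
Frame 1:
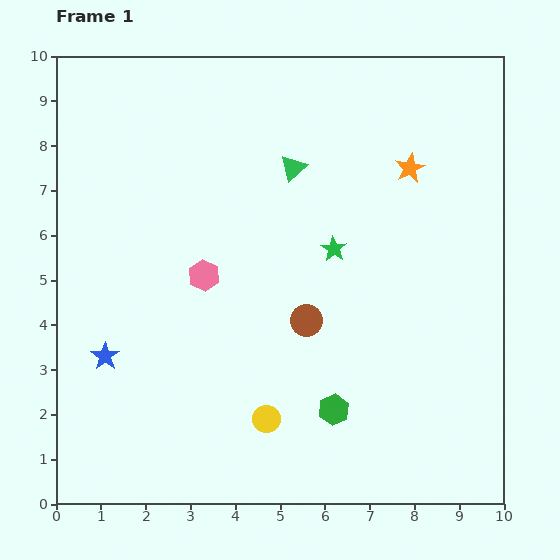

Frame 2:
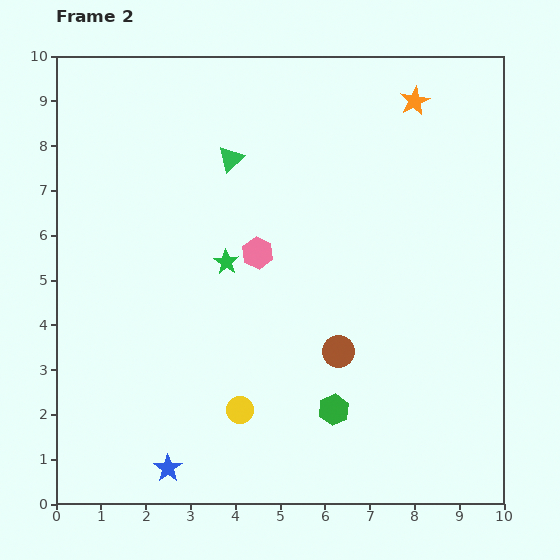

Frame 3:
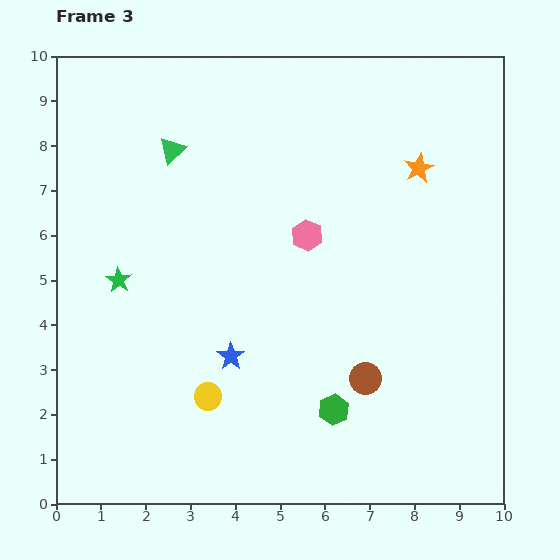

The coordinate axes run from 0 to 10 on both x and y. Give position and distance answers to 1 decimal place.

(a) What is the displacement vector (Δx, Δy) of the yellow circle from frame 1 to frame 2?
(-0.6, 0.2)

The yellow circle was at (4.7, 1.9) in frame 1 and (4.1, 2.1) in frame 2.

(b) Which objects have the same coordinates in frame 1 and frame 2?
the green hexagon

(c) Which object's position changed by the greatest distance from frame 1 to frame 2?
the blue star

(moved 2.9; next 2.4)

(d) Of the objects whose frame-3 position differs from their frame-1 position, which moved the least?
the orange star

(moved 0.2)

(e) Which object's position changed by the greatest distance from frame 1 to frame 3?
the green star

(moved 4.9; next 2.8)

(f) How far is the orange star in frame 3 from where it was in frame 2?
1.5

The orange star moved from (8.0, 9.0) to (8.1, 7.5), a distance of √(0.1² + 1.5²) ≈ 1.5.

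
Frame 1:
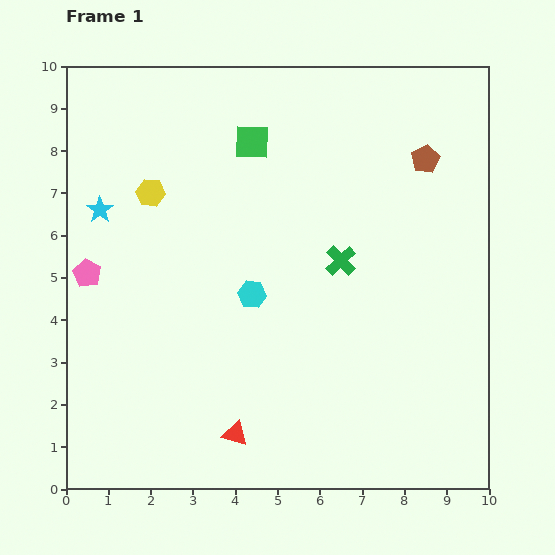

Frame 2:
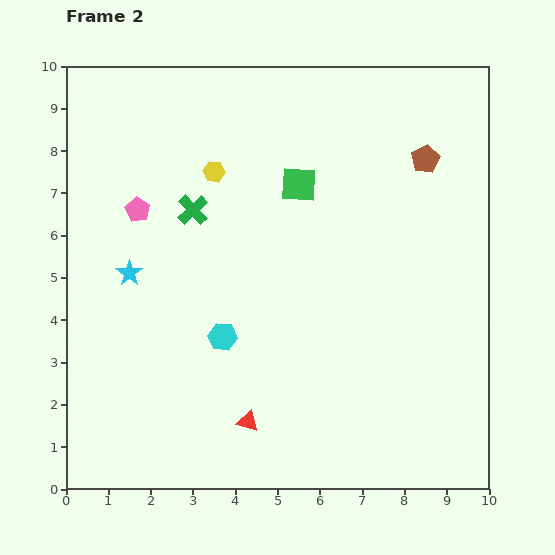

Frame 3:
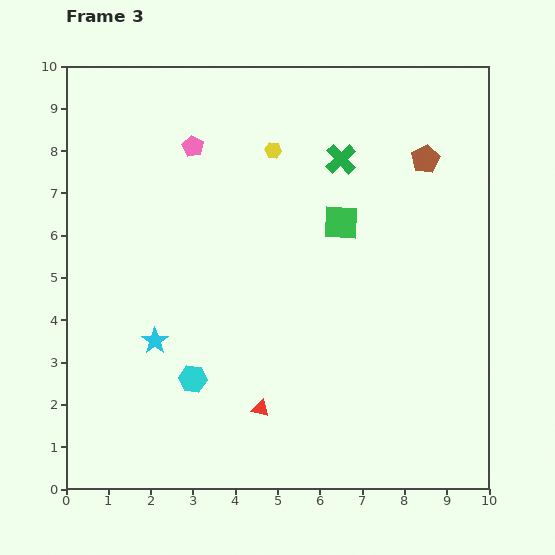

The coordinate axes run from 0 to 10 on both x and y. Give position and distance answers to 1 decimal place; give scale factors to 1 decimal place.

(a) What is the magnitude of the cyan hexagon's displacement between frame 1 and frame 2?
1.2

The cyan hexagon moved from (4.4, 4.6) to (3.7, 3.6), a distance of √(0.7² + 1.0²) ≈ 1.2.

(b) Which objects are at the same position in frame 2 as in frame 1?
the brown pentagon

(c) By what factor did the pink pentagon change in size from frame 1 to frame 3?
0.8×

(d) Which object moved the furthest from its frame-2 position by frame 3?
the green cross

(moved 3.7; next 2.0)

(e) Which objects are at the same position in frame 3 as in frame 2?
the brown pentagon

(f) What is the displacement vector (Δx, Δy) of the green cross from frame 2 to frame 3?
(3.5, 1.2)

The green cross was at (3.0, 6.6) in frame 2 and (6.5, 7.8) in frame 3.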